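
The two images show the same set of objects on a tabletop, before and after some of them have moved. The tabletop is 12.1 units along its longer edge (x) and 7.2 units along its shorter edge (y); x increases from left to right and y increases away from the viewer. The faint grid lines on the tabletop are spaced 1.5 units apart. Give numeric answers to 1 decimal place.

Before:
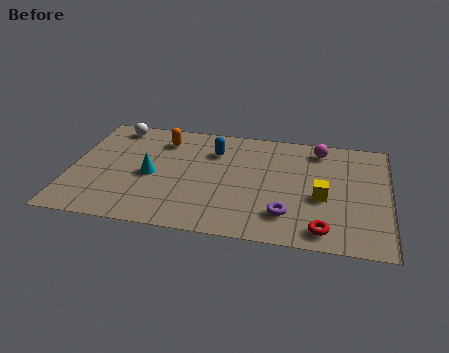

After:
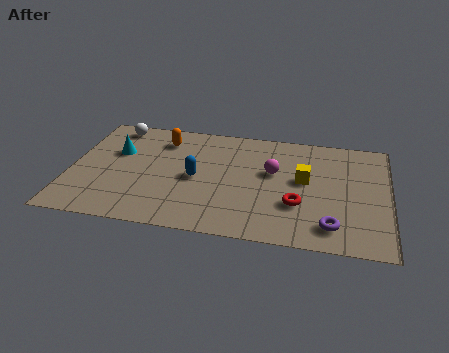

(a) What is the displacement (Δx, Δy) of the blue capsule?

(-0.6, -1.9)

The blue capsule was at about (5.4, 5.3) and moved to about (4.8, 3.4).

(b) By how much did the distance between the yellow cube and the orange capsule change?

-1.0

Before: roughly 6.8 units apart; after: 5.8. That's 1.0 units closer together.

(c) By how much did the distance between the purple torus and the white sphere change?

+1.7

Before: roughly 8.2 units apart; after: 9.9. That's 1.7 units further apart.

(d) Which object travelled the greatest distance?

the magenta sphere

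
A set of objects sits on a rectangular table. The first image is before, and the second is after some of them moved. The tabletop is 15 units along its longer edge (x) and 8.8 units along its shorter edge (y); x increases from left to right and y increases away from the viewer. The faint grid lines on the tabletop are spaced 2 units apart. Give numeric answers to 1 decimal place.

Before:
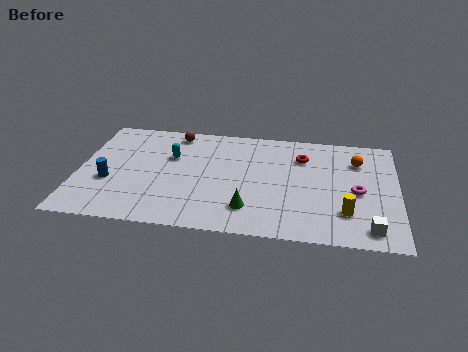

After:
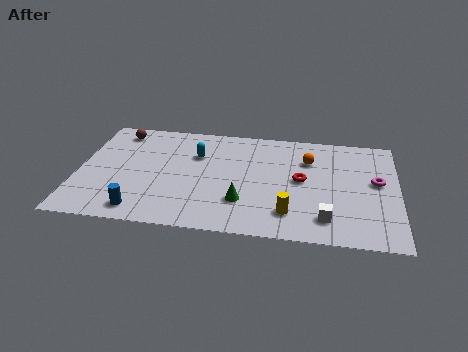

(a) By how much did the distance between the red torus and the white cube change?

-3.1

They were about 6.2 units apart before and 3.1 after — 3.1 units closer together.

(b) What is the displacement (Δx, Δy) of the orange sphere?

(-2.3, -0.2)

The orange sphere started near (13.1, 6.5) and ended near (10.8, 6.3).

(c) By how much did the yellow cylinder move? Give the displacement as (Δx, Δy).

(-2.6, -0.4)

The yellow cylinder started near (12.6, 2.3) and ended near (10.0, 1.9).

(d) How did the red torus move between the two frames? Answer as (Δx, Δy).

(0.0, -1.9)

The red torus was at about (10.5, 6.5) and moved to about (10.5, 4.6).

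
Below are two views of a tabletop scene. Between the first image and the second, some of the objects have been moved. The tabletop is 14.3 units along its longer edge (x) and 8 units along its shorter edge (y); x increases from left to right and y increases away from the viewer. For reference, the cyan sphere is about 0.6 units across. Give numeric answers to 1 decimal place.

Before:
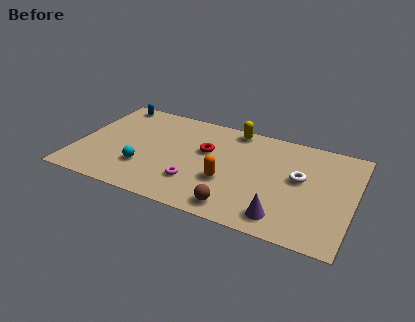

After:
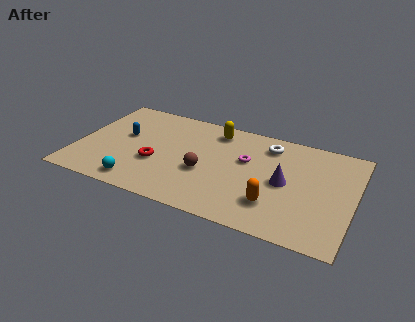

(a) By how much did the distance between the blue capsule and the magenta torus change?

-0.7

They were about 7.1 units apart before and 6.4 after — 0.7 units closer together.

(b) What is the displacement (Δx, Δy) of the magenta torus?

(2.4, 2.7)

The magenta torus was at about (6.3, 2.2) and moved to about (8.7, 4.9).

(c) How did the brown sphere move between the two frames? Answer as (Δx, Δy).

(-1.9, 2.1)

The brown sphere started near (8.6, 1.1) and ended near (6.7, 3.2).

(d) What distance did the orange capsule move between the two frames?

2.6

From (7.9, 2.9) to (10.4, 2.1), the orange capsule covered √(2.5² + 0.8²) ≈ 2.6 units.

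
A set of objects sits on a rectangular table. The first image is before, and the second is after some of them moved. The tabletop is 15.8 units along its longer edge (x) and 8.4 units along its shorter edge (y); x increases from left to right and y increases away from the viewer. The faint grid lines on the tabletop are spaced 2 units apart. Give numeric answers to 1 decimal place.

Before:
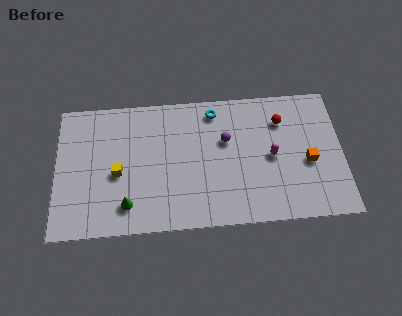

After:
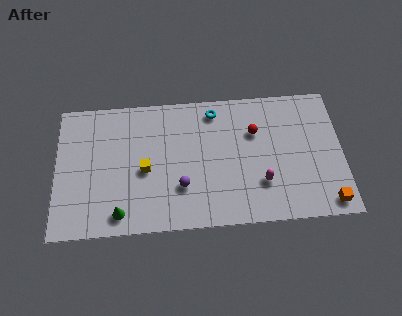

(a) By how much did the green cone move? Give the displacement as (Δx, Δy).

(-0.4, -0.5)

The green cone was at about (3.9, 1.7) and moved to about (3.5, 1.2).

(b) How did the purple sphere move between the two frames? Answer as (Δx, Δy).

(-2.5, -2.7)

The purple sphere was at about (9.4, 5.3) and moved to about (6.9, 2.6).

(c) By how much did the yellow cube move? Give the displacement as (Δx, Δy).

(1.5, 0.1)

From the two frames, the yellow cube sits at roughly (3.4, 3.7) before and (4.9, 3.8) after.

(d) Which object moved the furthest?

the purple sphere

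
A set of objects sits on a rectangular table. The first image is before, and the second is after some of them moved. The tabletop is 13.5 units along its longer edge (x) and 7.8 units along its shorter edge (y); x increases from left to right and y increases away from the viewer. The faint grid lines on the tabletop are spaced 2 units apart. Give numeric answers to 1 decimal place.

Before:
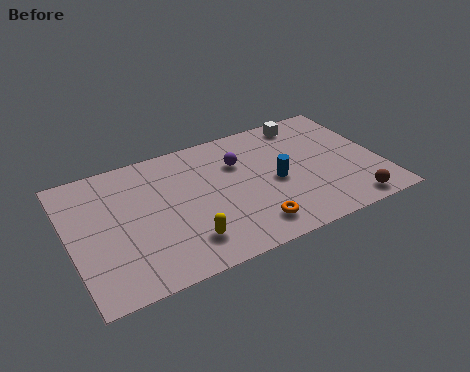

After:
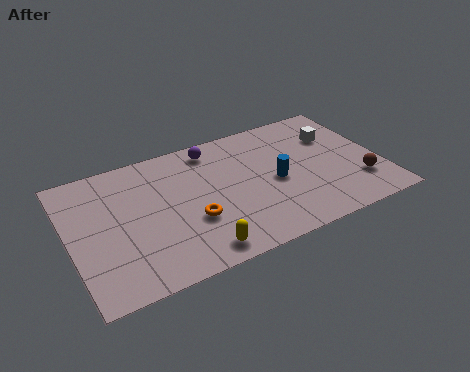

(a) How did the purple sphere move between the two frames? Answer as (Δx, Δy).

(-1.0, 1.3)

The purple sphere started near (7.5, 5.4) and ended near (6.5, 6.7).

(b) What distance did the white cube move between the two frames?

1.8

From (10.7, 6.8) to (11.8, 5.4), the white cube covered √(1.1² + 1.4²) ≈ 1.8 units.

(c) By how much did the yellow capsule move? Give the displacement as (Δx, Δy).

(0.4, -0.7)

The yellow capsule was at about (4.7, 1.7) and moved to about (5.1, 1.0).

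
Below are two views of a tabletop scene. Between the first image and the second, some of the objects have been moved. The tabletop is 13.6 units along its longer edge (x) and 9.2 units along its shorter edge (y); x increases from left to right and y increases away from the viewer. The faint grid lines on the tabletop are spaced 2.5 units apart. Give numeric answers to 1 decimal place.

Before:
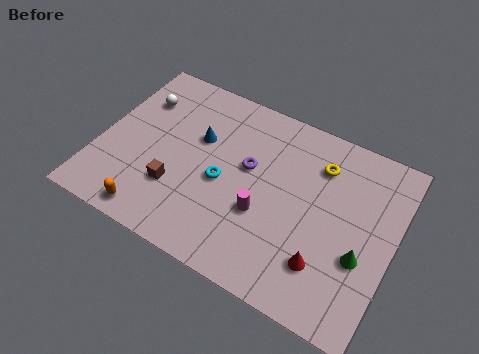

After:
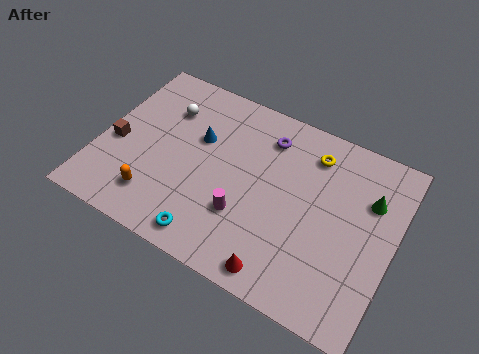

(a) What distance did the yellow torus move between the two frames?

0.6

The yellow torus was near (9.9, 7.0) before and (9.5, 7.4) after, so it travelled √(0.4² + 0.4²) ≈ 0.6 units.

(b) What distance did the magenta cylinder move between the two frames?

0.9

The magenta cylinder was near (7.8, 3.4) before and (7.0, 2.9) after, so it travelled √(0.8² + 0.5²) ≈ 0.9 units.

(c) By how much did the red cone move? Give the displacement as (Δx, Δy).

(-1.8, -1.3)

The red cone started near (10.8, 2.3) and ended near (9.0, 1.0).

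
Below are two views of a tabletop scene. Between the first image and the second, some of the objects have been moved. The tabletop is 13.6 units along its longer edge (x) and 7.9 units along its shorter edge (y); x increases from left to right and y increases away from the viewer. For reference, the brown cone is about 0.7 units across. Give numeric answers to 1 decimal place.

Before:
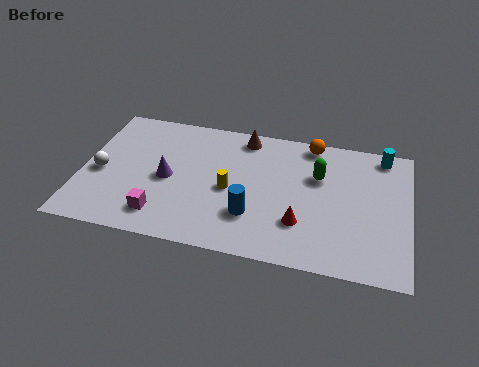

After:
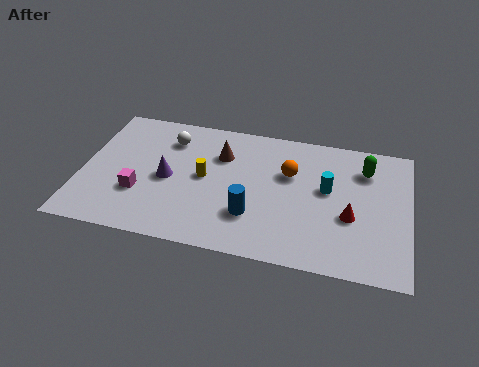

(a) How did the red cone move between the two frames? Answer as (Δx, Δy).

(2.0, 0.8)

The red cone was at about (9.2, 2.3) and moved to about (11.2, 3.1).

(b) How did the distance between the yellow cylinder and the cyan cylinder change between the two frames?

-2.0

They were about 7.1 units apart before and 5.1 after — 2.0 units closer together.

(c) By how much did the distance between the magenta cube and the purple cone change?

-0.6

They were about 2.2 units apart before and 1.6 after — 0.6 units closer together.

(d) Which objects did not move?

the purple cone and the blue cylinder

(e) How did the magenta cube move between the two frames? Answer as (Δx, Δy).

(-1.0, 1.1)

The magenta cube was at about (3.5, 1.5) and moved to about (2.5, 2.6).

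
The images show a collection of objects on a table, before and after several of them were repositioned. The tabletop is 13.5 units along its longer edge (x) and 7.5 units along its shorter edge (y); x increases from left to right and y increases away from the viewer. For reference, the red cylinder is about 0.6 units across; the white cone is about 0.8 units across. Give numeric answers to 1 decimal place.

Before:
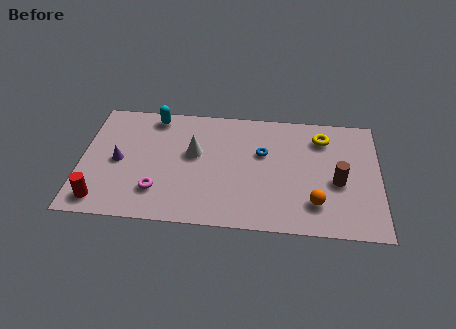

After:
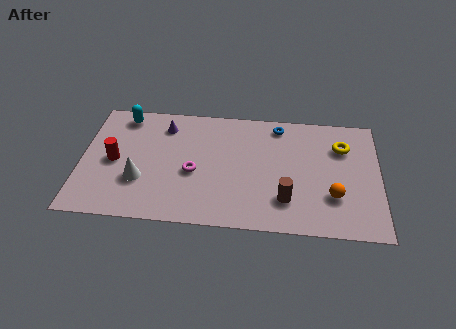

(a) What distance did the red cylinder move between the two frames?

2.5

The red cylinder was near (1.0, 1.1) before and (1.5, 3.6) after, so it travelled √(0.5² + 2.5²) ≈ 2.5 units.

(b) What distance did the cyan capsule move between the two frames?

1.4

The cyan capsule was near (3.2, 6.6) before and (1.8, 6.5) after, so it travelled √(1.4² + 0.1²) ≈ 1.4 units.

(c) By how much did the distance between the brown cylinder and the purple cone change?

-3.0

They were about 9.9 units apart before and 6.9 after — 3.0 units closer together.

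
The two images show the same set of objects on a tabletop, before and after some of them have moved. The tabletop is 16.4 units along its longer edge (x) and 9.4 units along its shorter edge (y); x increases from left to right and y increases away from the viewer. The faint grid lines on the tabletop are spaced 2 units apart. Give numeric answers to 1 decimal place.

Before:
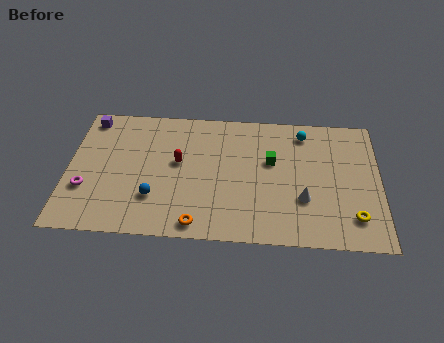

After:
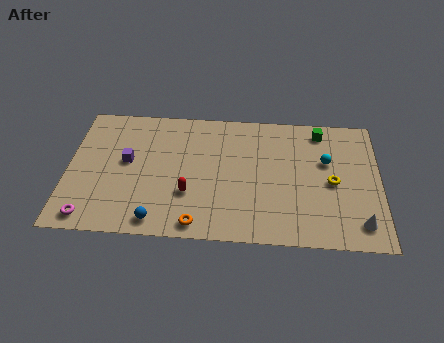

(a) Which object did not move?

the orange torus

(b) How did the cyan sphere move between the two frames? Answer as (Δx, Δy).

(1.2, -2.0)

The cyan sphere started near (12.4, 7.9) and ended near (13.6, 5.9).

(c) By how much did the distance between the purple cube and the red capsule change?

-1.7

They were about 5.6 units apart before and 3.9 after — 1.7 units closer together.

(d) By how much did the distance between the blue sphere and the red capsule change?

-0.3

Before: roughly 2.9 units apart; after: 2.6. That's 0.3 units closer together.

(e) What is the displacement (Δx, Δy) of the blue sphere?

(0.2, -1.6)

The blue sphere was at about (4.6, 2.7) and moved to about (4.8, 1.1).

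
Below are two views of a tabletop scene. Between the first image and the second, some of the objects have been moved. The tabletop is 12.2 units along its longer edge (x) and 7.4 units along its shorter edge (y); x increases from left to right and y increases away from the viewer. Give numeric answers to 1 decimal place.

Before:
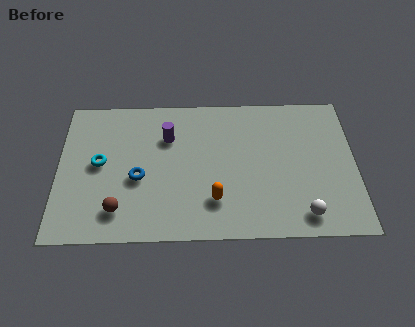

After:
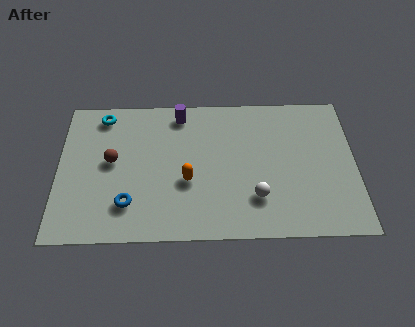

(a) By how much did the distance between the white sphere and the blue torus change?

-1.8

Before: roughly 7.0 units apart; after: 5.2. That's 1.8 units closer together.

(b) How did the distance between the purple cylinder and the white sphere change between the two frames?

-1.5

The distance was about 6.9 in the first image and 5.4 in the second, so they moved 1.5 units closer together.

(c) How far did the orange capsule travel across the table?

1.5

The orange capsule moved from about (6.4, 1.9) to (5.3, 2.9), a distance of √(1.1² + 1.0²) ≈ 1.5.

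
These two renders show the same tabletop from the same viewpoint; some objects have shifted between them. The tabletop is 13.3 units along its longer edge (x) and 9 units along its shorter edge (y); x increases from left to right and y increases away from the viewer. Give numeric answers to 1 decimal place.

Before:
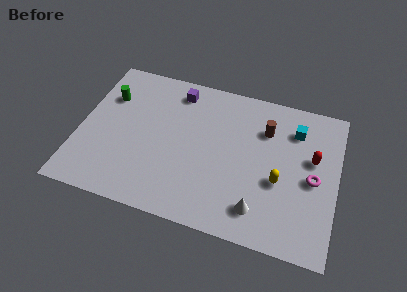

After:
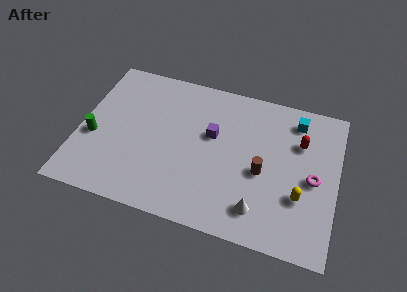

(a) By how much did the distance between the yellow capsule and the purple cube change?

-1.6

The distance was about 6.9 in the first image and 5.3 in the second, so they moved 1.6 units closer together.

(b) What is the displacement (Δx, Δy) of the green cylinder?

(-0.5, -2.7)

From the two frames, the green cylinder sits at roughly (1.3, 6.3) before and (0.8, 3.6) after.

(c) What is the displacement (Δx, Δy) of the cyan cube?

(0.0, 0.6)

The cyan cube was at about (11.0, 6.9) and moved to about (11.0, 7.5).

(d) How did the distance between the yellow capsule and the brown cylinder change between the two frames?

-0.8

They were about 3.0 units apart before and 2.2 after — 0.8 units closer together.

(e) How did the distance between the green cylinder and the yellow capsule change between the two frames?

+1.2

The distance was about 9.5 in the first image and 10.7 in the second, so they moved 1.2 units further apart.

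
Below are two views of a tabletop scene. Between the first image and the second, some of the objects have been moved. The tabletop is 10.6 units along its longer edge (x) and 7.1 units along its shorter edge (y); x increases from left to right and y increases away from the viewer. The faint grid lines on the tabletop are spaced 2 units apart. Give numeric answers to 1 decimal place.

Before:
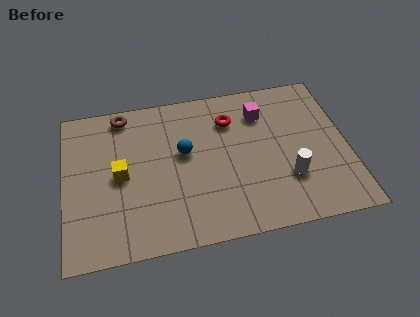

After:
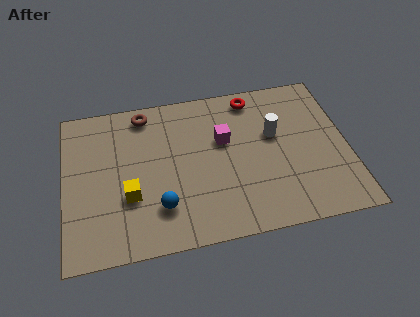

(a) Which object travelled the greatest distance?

the blue sphere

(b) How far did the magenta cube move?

1.8

From (7.5, 5.4) to (6.0, 4.4), the magenta cube covered √(1.5² + 1.0²) ≈ 1.8 units.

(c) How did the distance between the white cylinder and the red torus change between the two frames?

-1.7

The distance was about 3.7 in the first image and 2.0 in the second, so they moved 1.7 units closer together.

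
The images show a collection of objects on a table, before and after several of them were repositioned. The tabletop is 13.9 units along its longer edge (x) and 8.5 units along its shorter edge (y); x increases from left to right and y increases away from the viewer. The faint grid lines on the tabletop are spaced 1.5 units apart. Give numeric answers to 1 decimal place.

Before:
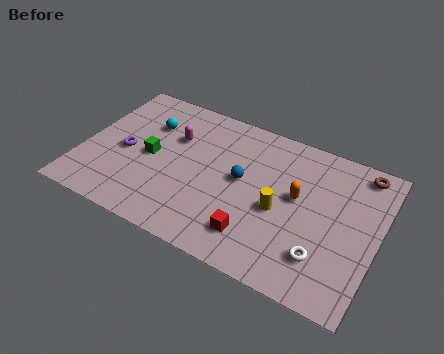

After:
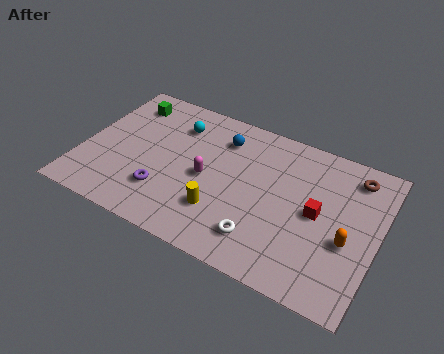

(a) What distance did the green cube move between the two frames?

3.2

The green cube moved from about (3.2, 4.1) to (1.6, 6.9), a distance of √(1.6² + 2.8²) ≈ 3.2.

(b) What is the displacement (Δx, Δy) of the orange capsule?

(2.5, -1.4)

From the two frames, the orange capsule sits at roughly (10.1, 4.8) before and (12.6, 3.4) after.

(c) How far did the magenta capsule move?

2.5

The magenta capsule was near (4.1, 5.7) before and (5.9, 4.0) after, so it travelled √(1.8² + 1.7²) ≈ 2.5 units.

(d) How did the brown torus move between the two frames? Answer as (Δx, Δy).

(-0.3, -0.4)

The brown torus was at about (12.8, 7.5) and moved to about (12.5, 7.1).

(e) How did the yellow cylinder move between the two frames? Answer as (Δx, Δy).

(-2.6, -1.3)

The yellow cylinder started near (9.4, 3.7) and ended near (6.8, 2.4).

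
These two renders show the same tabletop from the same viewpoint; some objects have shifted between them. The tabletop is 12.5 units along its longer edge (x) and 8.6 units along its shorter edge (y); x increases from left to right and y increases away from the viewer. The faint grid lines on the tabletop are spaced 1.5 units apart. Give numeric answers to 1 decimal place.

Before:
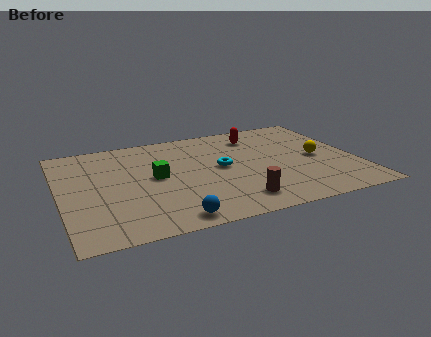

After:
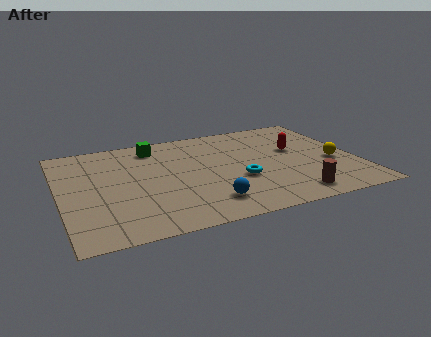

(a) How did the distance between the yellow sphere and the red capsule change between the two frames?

-1.5

The distance was about 3.6 in the first image and 2.1 in the second, so they moved 1.5 units closer together.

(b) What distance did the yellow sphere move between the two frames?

0.8

The yellow sphere moved from about (10.9, 4.1) to (11.5, 3.5), a distance of √(0.6² + 0.6²) ≈ 0.8.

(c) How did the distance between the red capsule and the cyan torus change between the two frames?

+0.3

The distance was about 3.0 in the first image and 3.3 in the second, so they moved 0.3 units further apart.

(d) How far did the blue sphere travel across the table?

1.8

The blue sphere moved from about (4.3, 0.9) to (5.9, 1.7), a distance of √(1.6² + 0.8²) ≈ 1.8.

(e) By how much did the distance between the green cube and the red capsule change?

+1.1

They were about 5.2 units apart before and 6.3 after — 1.1 units further apart.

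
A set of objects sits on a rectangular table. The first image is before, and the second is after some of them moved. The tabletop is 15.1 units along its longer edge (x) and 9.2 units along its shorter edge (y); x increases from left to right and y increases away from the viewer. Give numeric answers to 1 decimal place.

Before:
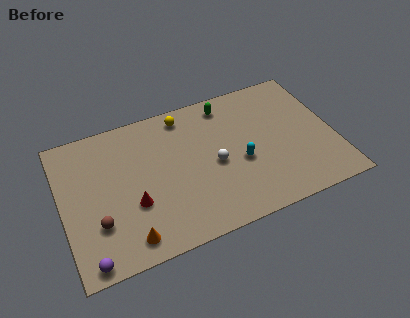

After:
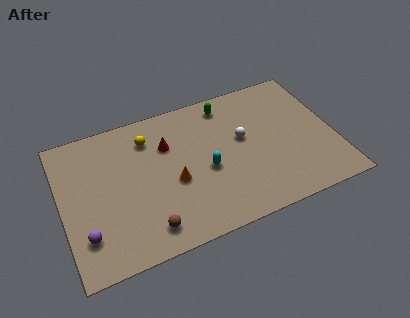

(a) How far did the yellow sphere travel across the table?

2.2

The yellow sphere was near (7.1, 8.0) before and (5.0, 7.2) after, so it travelled √(2.1² + 0.8²) ≈ 2.2 units.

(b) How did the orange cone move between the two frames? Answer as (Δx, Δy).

(2.8, 2.6)

The orange cone started near (3.3, 1.3) and ended near (6.1, 3.9).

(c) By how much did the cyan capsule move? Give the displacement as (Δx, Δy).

(-1.9, 0.2)

The cyan capsule started near (9.8, 3.8) and ended near (7.9, 4.0).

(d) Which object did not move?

the green capsule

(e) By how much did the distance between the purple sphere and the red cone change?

+2.7

They were about 3.7 units apart before and 6.4 after — 2.7 units further apart.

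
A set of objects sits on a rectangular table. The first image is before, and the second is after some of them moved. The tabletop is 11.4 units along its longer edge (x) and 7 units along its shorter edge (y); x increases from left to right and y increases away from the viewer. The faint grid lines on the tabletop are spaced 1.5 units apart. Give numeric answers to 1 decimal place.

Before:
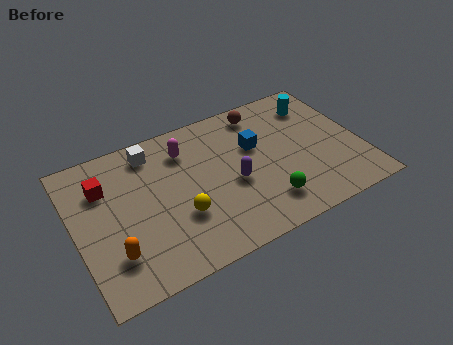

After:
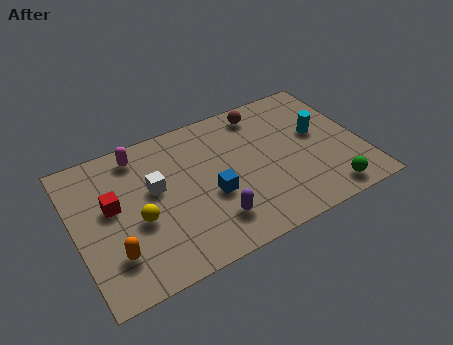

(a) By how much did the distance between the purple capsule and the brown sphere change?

+1.7

Before: roughly 3.4 units apart; after: 5.1. That's 1.7 units further apart.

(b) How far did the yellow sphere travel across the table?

1.7

The yellow sphere was near (4.0, 2.4) before and (2.4, 2.9) after, so it travelled √(1.6² + 0.5²) ≈ 1.7 units.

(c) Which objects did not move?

the brown sphere and the orange capsule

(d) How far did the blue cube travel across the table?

2.6

The blue cube moved from about (7.3, 4.4) to (5.3, 2.8), a distance of √(2.0² + 1.6²) ≈ 2.6.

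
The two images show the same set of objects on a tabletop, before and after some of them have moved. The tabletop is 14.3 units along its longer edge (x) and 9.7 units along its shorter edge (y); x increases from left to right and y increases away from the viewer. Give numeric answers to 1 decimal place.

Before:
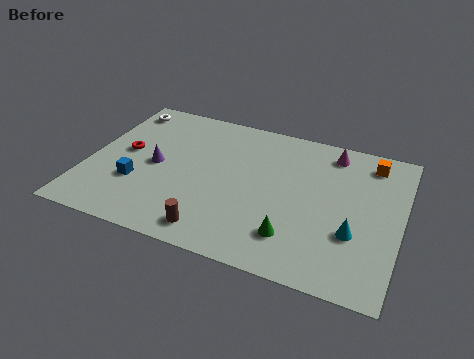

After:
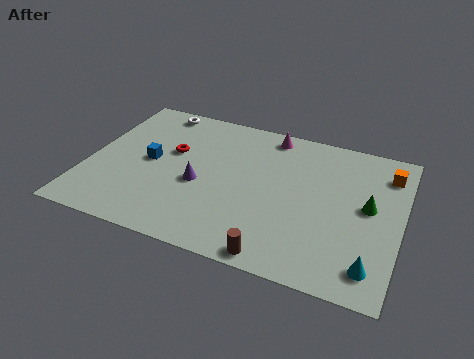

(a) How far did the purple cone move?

2.2

From (3.1, 4.7) to (5.2, 4.1), the purple cone covered √(2.1² + 0.6²) ≈ 2.2 units.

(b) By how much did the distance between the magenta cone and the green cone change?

-0.3

They were about 6.2 units apart before and 5.9 after — 0.3 units closer together.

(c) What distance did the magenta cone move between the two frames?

2.9

The magenta cone moved from about (10.9, 8.3) to (8.0, 8.6), a distance of √(2.9² + 0.3²) ≈ 2.9.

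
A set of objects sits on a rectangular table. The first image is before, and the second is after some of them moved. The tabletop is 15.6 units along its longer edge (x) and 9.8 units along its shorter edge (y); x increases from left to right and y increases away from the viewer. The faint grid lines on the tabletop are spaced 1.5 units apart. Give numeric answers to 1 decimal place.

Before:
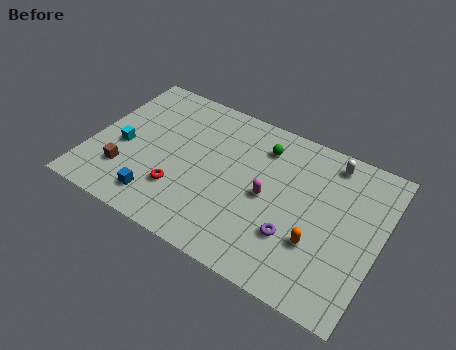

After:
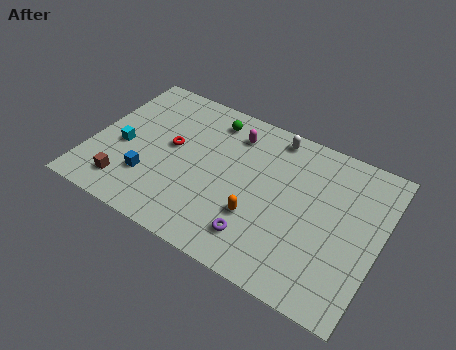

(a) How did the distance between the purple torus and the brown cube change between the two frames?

-2.0

Before: roughly 9.2 units apart; after: 7.2. That's 2.0 units closer together.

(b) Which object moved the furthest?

the magenta capsule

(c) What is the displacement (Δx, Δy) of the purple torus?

(-1.8, -1.0)

From the two frames, the purple torus sits at roughly (11.3, 3.0) before and (9.5, 2.0) after.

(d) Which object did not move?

the cyan cube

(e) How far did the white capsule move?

3.1

From (12.5, 8.5) to (9.4, 8.7), the white capsule covered √(3.1² + 0.2²) ≈ 3.1 units.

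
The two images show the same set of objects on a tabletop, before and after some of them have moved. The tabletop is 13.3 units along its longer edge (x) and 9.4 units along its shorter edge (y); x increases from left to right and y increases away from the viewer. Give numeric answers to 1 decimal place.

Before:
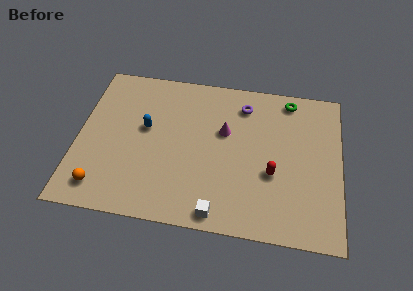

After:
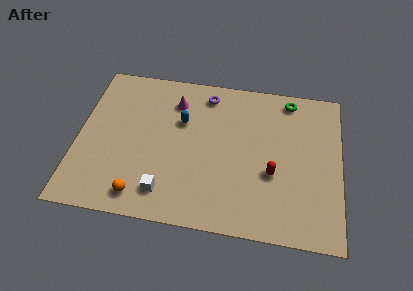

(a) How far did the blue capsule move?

1.9

From (3.4, 5.4) to (5.2, 6.1), the blue capsule covered √(1.8² + 0.7²) ≈ 1.9 units.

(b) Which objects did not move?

the red capsule and the green torus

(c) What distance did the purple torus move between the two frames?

1.9

From (8.3, 7.6) to (6.4, 8.0), the purple torus covered √(1.9² + 0.4²) ≈ 1.9 units.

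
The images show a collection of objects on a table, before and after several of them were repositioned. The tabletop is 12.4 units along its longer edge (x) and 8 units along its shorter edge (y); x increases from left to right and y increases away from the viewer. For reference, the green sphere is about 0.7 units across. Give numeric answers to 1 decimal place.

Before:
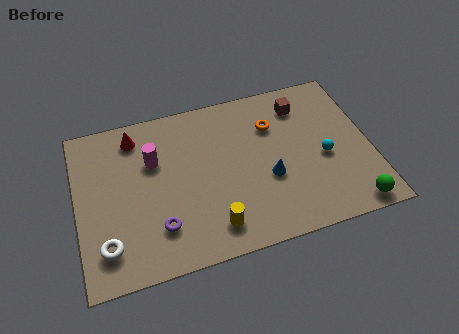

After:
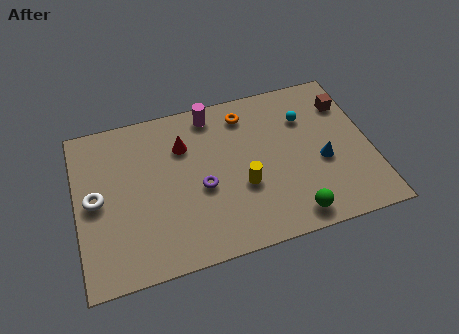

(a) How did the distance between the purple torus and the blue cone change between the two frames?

+0.3

Before: roughly 4.8 units apart; after: 5.1. That's 0.3 units further apart.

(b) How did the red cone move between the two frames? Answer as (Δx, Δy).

(2.0, -1.0)

From the two frames, the red cone sits at roughly (2.6, 6.7) before and (4.6, 5.7) after.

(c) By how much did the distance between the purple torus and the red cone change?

-2.4

The distance was about 4.8 in the first image and 2.4 in the second, so they moved 2.4 units closer together.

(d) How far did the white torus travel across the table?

2.3

The white torus moved from about (1.1, 1.7) to (0.8, 4.0), a distance of √(0.3² + 2.3²) ≈ 2.3.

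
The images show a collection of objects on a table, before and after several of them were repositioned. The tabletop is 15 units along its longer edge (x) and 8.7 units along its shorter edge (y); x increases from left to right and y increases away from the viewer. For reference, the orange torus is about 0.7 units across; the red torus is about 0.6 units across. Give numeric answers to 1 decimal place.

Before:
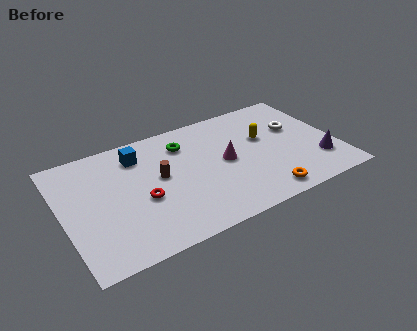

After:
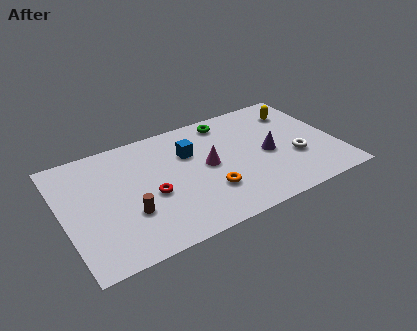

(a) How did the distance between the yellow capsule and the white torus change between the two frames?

+1.9

Before: roughly 1.8 units apart; after: 3.7. That's 1.9 units further apart.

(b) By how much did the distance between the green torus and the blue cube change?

+0.3

They were about 2.5 units apart before and 2.8 after — 0.3 units further apart.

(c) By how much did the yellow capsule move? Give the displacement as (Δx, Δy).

(2.1, 1.4)

From the two frames, the yellow capsule sits at roughly (11.2, 5.3) before and (13.3, 6.7) after.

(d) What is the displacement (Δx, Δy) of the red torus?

(0.5, 0.1)

The red torus was at about (4.2, 3.6) and moved to about (4.7, 3.7).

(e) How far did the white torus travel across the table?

2.3

The white torus moved from about (13.0, 5.4) to (12.6, 3.1), a distance of √(0.4² + 2.3²) ≈ 2.3.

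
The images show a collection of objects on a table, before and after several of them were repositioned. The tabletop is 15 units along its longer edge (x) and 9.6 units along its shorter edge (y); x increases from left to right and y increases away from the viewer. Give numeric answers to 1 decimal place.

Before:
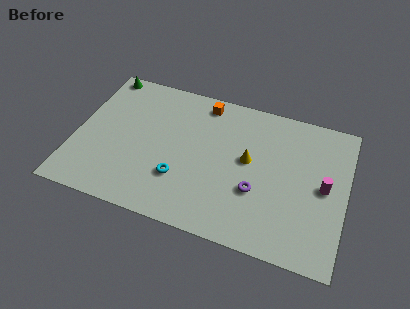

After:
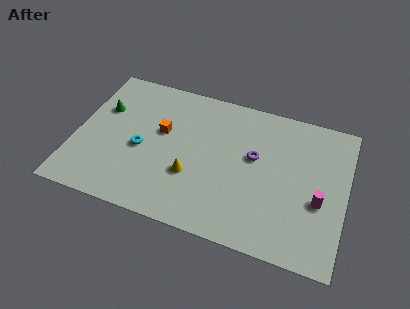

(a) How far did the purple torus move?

2.2

From (10.2, 3.4) to (9.9, 5.6), the purple torus covered √(0.3² + 2.2²) ≈ 2.2 units.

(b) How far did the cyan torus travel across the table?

2.6

The cyan torus moved from about (6.0, 2.9) to (3.7, 4.2), a distance of √(2.3² + 1.3²) ≈ 2.6.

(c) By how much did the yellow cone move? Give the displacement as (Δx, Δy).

(-3.0, -2.0)

The yellow cone started near (9.6, 5.3) and ended near (6.6, 3.3).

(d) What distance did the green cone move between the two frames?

2.5

From (1.0, 8.8) to (1.3, 6.3), the green cone covered √(0.3² + 2.5²) ≈ 2.5 units.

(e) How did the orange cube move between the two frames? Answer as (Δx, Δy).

(-2.1, -2.7)

The orange cube was at about (6.8, 8.4) and moved to about (4.7, 5.7).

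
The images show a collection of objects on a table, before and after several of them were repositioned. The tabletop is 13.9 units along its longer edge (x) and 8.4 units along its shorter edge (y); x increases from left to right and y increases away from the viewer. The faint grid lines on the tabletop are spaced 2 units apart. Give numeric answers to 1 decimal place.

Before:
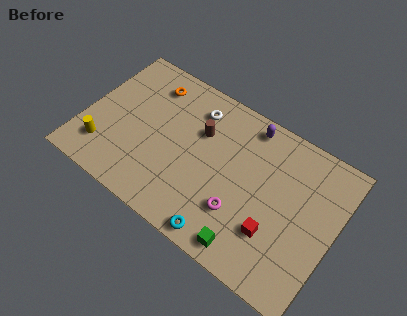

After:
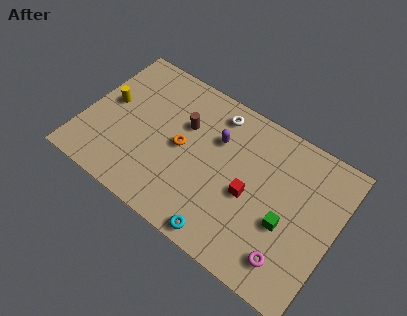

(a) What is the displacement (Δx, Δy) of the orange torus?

(2.3, -2.6)

The orange torus was at about (3.1, 6.8) and moved to about (5.4, 4.2).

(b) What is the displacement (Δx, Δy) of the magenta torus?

(2.9, -0.9)

The magenta torus started near (9.0, 2.5) and ended near (11.9, 1.6).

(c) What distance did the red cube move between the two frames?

2.0

The red cube was near (10.9, 2.5) before and (9.3, 3.7) after, so it travelled √(1.6² + 1.2²) ≈ 2.0 units.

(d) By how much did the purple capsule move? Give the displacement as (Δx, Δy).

(-1.5, -1.7)

From the two frames, the purple capsule sits at roughly (8.6, 7.4) before and (7.1, 5.7) after.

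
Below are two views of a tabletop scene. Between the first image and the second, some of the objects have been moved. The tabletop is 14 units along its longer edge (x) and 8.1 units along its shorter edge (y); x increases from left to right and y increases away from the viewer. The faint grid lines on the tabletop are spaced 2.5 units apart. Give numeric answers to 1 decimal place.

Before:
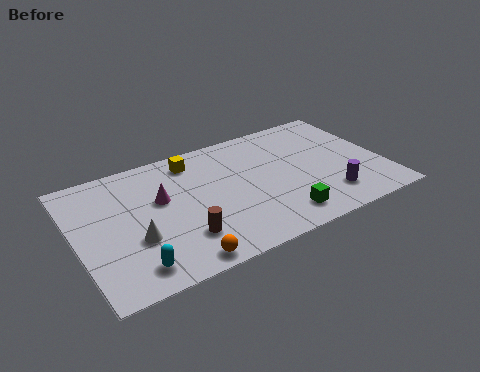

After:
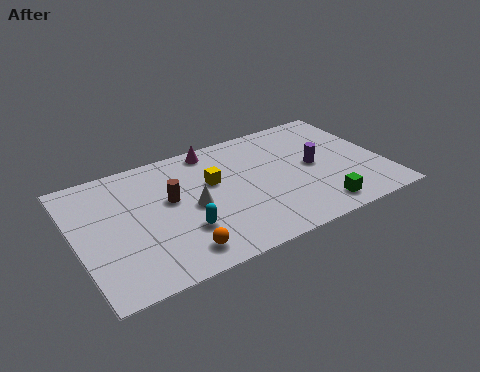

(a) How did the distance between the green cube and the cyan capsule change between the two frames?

-0.6

They were about 6.7 units apart before and 6.1 after — 0.6 units closer together.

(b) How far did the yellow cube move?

1.9

From (5.6, 6.8) to (6.3, 5.0), the yellow cube covered √(0.7² + 1.8²) ≈ 1.9 units.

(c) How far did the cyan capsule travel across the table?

2.7

The cyan capsule was near (2.2, 1.3) before and (4.6, 2.5) after, so it travelled √(2.4² + 1.2²) ≈ 2.7 units.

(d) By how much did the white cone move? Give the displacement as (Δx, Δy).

(2.7, 0.9)

The white cone was at about (2.5, 2.9) and moved to about (5.2, 3.8).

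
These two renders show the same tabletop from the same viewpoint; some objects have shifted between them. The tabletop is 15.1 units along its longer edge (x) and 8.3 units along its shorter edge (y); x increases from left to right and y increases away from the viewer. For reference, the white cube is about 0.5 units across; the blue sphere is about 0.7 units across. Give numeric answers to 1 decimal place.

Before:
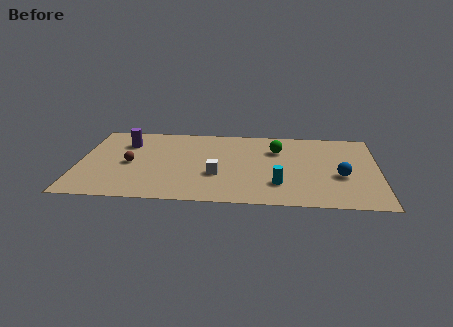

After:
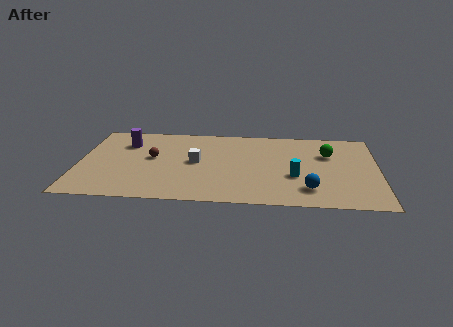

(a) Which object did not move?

the purple cylinder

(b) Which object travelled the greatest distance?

the green sphere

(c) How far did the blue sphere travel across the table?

2.2

The blue sphere moved from about (13.2, 3.3) to (11.6, 1.8), a distance of √(1.6² + 1.5²) ≈ 2.2.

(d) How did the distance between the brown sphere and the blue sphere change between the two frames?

-2.2

Before: roughly 10.6 units apart; after: 8.4. That's 2.2 units closer together.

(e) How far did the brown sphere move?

1.3

The brown sphere was near (2.6, 3.9) before and (3.7, 4.6) after, so it travelled √(1.1² + 0.7²) ≈ 1.3 units.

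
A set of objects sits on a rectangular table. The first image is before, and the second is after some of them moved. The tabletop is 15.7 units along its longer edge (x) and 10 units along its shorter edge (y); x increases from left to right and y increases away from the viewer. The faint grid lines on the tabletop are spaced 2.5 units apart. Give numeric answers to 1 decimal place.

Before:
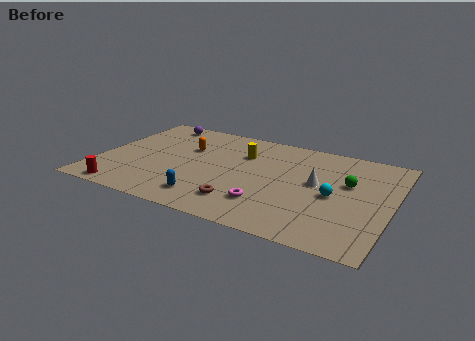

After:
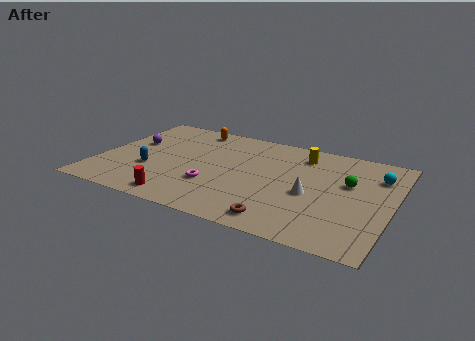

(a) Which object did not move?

the green sphere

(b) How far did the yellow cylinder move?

3.3

The yellow cylinder was near (7.5, 7.0) before and (10.6, 8.1) after, so it travelled √(3.1² + 1.1²) ≈ 3.3 units.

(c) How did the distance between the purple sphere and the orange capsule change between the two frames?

+0.9

They were about 3.1 units apart before and 4.0 after — 0.9 units further apart.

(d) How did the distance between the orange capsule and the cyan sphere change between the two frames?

+2.0

Before: roughly 8.4 units apart; after: 10.4. That's 2.0 units further apart.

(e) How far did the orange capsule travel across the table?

2.3

From (4.5, 6.5) to (4.4, 8.8), the orange capsule covered √(0.1² + 2.3²) ≈ 2.3 units.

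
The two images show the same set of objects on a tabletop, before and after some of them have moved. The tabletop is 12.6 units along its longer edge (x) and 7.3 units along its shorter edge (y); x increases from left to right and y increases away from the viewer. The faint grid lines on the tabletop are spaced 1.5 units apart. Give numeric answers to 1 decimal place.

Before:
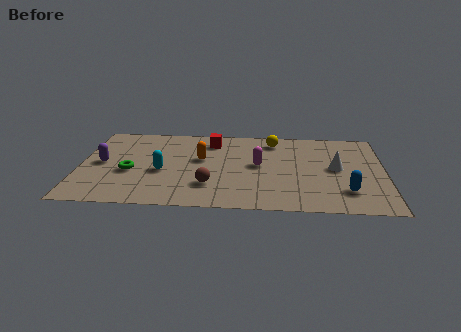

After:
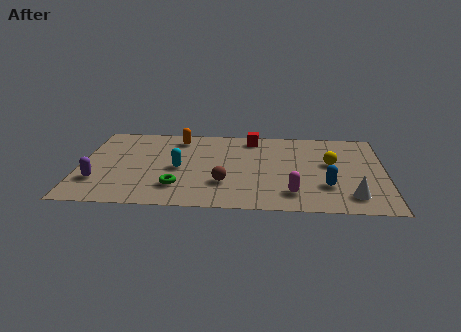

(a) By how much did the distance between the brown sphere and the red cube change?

+0.3

They were about 3.9 units apart before and 4.2 after — 0.3 units further apart.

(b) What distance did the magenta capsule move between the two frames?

2.8

The magenta capsule was near (7.4, 3.9) before and (8.8, 1.5) after, so it travelled √(1.4² + 2.4²) ≈ 2.8 units.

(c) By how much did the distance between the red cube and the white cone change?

+0.8

Before: roughly 5.6 units apart; after: 6.4. That's 0.8 units further apart.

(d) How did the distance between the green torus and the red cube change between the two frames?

+1.0

Before: roughly 4.4 units apart; after: 5.4. That's 1.0 units further apart.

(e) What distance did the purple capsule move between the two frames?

1.6

The purple capsule was near (0.9, 3.7) before and (0.8, 2.1) after, so it travelled √(0.1² + 1.6²) ≈ 1.6 units.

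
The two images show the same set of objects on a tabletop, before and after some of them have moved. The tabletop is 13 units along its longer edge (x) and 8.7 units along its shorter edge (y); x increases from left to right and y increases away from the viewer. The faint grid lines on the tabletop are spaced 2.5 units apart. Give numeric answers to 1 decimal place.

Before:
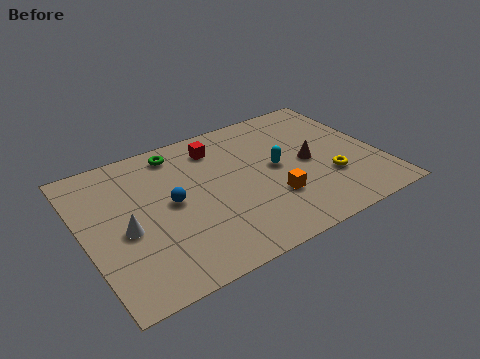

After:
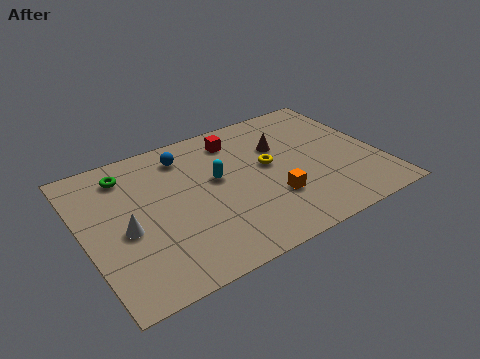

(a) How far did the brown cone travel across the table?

1.9

The brown cone was near (9.9, 4.2) before and (8.9, 5.8) after, so it travelled √(1.0² + 1.6²) ≈ 1.9 units.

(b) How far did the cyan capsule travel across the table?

2.6

The cyan capsule was near (8.5, 4.5) before and (5.9, 5.0) after, so it travelled √(2.6² + 0.5²) ≈ 2.6 units.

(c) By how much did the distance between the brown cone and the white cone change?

-0.7

They were about 8.2 units apart before and 7.5 after — 0.7 units closer together.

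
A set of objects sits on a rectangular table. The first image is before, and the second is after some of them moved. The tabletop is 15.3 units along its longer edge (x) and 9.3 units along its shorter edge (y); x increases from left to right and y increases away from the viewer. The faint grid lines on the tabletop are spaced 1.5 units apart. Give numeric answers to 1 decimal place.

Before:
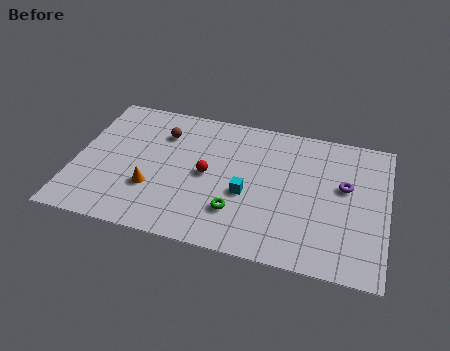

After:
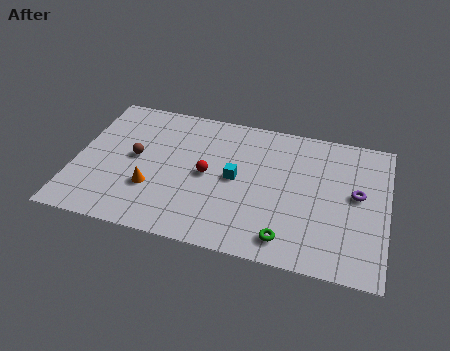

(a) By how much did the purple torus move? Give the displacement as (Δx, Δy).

(0.6, -0.4)

The purple torus started near (13.2, 5.5) and ended near (13.8, 5.1).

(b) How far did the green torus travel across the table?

2.7

The green torus was near (8.1, 2.5) before and (10.6, 1.4) after, so it travelled √(2.5² + 1.1²) ≈ 2.7 units.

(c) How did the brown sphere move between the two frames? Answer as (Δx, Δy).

(-1.2, -2.0)

The brown sphere started near (4.1, 6.9) and ended near (2.9, 4.9).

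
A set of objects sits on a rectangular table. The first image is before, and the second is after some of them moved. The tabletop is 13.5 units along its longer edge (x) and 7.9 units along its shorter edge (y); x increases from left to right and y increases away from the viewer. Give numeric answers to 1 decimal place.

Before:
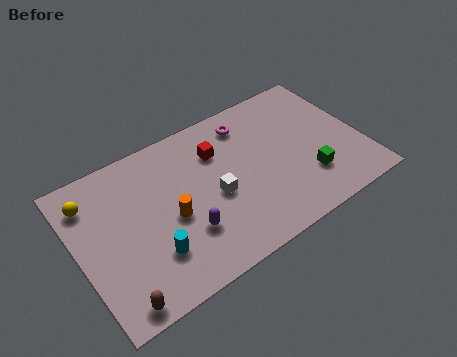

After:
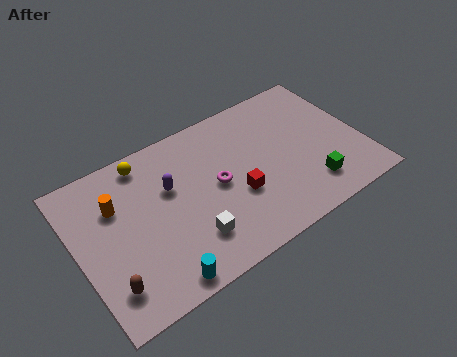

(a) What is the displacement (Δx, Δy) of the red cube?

(0.5, -2.7)

The red cube was at about (6.9, 5.7) and moved to about (7.4, 3.0).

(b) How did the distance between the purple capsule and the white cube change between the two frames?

+1.1

They were about 1.9 units apart before and 3.0 after — 1.1 units further apart.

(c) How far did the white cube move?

2.1

The white cube was near (6.4, 3.5) before and (5.0, 2.0) after, so it travelled √(1.4² + 1.5²) ≈ 2.1 units.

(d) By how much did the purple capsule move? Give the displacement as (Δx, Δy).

(-0.3, 2.6)

The purple capsule was at about (4.8, 2.4) and moved to about (4.5, 5.0).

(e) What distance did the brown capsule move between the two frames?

0.9

The brown capsule moved from about (1.3, 0.8) to (1.1, 1.7), a distance of √(0.2² + 0.9²) ≈ 0.9.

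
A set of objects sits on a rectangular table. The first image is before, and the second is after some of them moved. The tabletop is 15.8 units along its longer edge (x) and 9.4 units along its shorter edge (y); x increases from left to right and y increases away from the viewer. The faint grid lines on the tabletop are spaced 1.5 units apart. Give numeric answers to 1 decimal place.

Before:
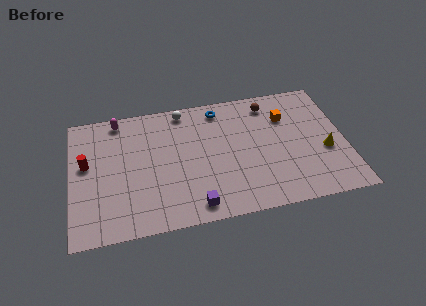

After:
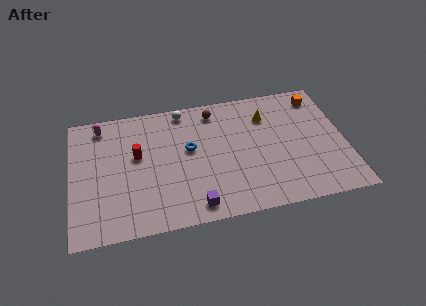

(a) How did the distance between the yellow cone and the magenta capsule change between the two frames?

-3.0

They were about 12.7 units apart before and 9.7 after — 3.0 units closer together.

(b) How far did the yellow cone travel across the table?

4.6

The yellow cone moved from about (14.6, 3.7) to (11.4, 7.0), a distance of √(3.2² + 3.3²) ≈ 4.6.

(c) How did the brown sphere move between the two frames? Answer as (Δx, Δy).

(-3.2, 0.1)

The brown sphere was at about (11.6, 7.9) and moved to about (8.4, 8.0).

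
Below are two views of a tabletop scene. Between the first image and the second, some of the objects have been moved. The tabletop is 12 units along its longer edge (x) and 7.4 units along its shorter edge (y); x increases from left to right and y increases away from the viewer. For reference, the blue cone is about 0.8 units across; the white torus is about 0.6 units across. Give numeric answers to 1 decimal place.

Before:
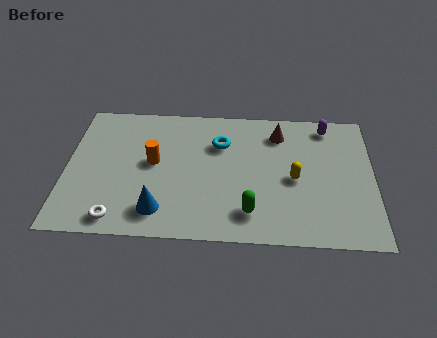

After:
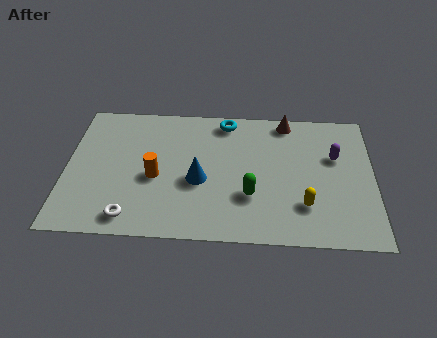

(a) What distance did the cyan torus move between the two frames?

1.3

From (6.0, 5.2) to (6.2, 6.5), the cyan torus covered √(0.2² + 1.3²) ≈ 1.3 units.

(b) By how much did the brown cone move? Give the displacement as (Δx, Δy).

(0.3, 0.7)

From the two frames, the brown cone sits at roughly (8.3, 5.9) before and (8.6, 6.6) after.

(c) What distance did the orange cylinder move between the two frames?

0.8

From (3.4, 4.0) to (3.5, 3.2), the orange cylinder covered √(0.1² + 0.8²) ≈ 0.8 units.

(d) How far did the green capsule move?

0.9

The green capsule moved from about (7.2, 1.5) to (7.2, 2.4), a distance of √(0.0² + 0.9²) ≈ 0.9.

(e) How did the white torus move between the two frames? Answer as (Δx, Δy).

(0.5, 0.1)

The white torus was at about (2.1, 0.9) and moved to about (2.6, 1.0).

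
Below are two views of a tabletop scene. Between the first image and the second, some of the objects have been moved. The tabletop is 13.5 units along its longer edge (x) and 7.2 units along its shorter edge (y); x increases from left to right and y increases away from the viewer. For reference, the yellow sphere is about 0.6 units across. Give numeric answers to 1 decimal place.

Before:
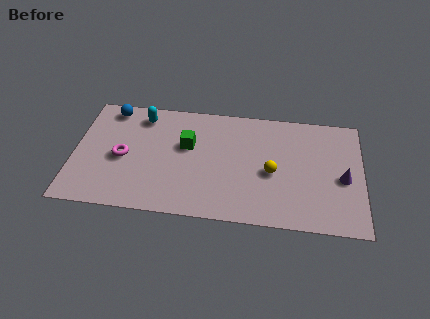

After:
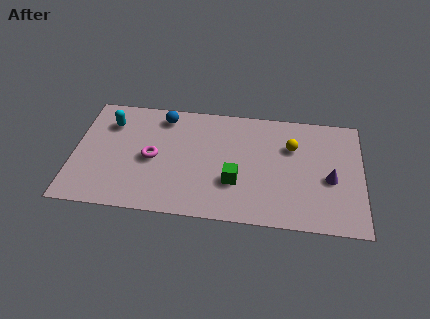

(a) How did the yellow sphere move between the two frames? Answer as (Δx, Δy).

(0.9, 1.7)

The yellow sphere started near (9.3, 3.2) and ended near (10.2, 4.9).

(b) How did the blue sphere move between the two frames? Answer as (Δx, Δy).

(2.5, -0.2)

The blue sphere was at about (1.6, 6.3) and moved to about (4.1, 6.1).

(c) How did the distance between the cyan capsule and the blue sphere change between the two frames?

+1.1

They were about 1.5 units apart before and 2.6 after — 1.1 units further apart.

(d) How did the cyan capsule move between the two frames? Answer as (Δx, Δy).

(-1.5, -0.6)

The cyan capsule was at about (3.1, 6.0) and moved to about (1.6, 5.4).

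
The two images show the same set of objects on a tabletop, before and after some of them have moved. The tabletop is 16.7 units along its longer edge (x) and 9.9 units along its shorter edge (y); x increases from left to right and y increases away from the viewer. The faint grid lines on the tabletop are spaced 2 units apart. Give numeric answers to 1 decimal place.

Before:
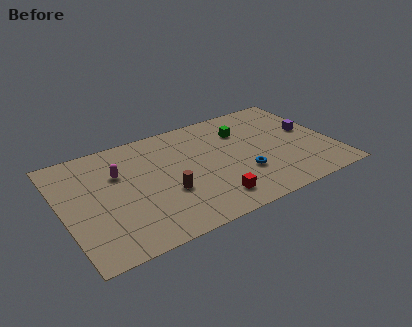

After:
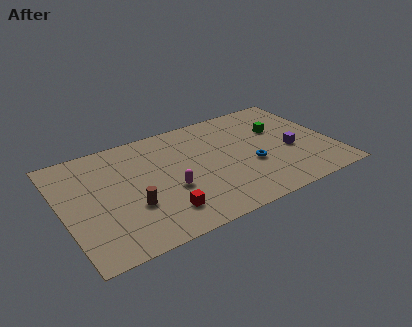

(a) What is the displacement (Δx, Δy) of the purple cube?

(-1.4, -1.4)

From the two frames, the purple cube sits at roughly (15.5, 5.5) before and (14.1, 4.1) after.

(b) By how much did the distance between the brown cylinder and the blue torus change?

+2.8

The distance was about 4.7 in the first image and 7.5 in the second, so they moved 2.8 units further apart.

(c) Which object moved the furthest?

the magenta capsule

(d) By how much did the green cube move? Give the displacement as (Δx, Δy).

(2.2, -0.8)

From the two frames, the green cube sits at roughly (11.5, 7.2) before and (13.7, 6.4) after.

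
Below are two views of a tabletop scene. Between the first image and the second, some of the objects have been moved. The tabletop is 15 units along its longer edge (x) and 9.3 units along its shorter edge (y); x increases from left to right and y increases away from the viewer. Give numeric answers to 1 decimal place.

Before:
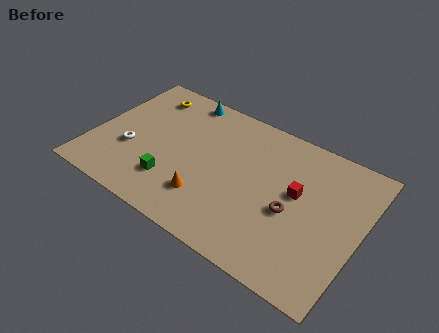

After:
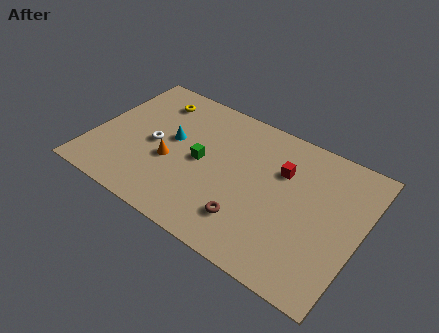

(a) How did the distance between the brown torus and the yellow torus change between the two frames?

-1.4

They were about 9.7 units apart before and 8.3 after — 1.4 units closer together.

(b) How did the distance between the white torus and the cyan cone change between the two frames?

-4.2

Before: roughly 5.4 units apart; after: 1.2. That's 4.2 units closer together.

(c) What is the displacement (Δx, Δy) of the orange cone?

(-2.3, 1.3)

From the two frames, the orange cone sits at roughly (6.8, 2.4) before and (4.5, 3.7) after.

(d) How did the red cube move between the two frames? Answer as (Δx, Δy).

(-1.0, 1.0)

The red cube started near (11.4, 5.3) and ended near (10.4, 6.3).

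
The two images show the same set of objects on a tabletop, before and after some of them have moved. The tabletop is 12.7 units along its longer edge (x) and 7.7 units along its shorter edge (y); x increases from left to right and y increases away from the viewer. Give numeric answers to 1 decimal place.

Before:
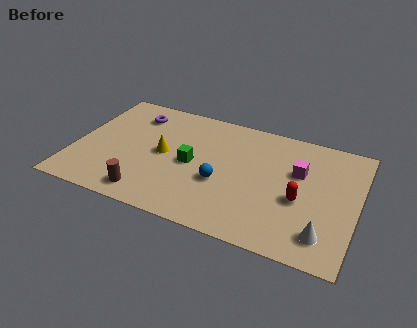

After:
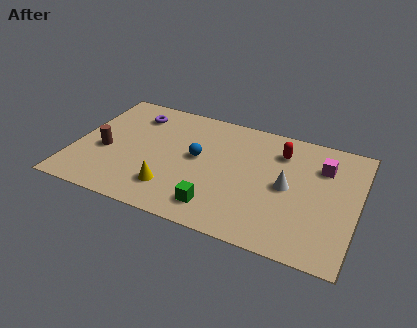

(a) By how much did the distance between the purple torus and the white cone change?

-2.5

Before: roughly 10.1 units apart; after: 7.6. That's 2.5 units closer together.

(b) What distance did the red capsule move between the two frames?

2.9

The red capsule was near (10.2, 3.2) before and (9.1, 5.9) after, so it travelled √(1.1² + 2.7²) ≈ 2.9 units.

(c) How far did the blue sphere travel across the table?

1.7

The blue sphere moved from about (6.7, 3.0) to (5.5, 4.2), a distance of √(1.2² + 1.2²) ≈ 1.7.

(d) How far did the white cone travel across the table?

2.9

The white cone was near (11.4, 1.5) before and (9.6, 3.8) after, so it travelled √(1.8² + 2.3²) ≈ 2.9 units.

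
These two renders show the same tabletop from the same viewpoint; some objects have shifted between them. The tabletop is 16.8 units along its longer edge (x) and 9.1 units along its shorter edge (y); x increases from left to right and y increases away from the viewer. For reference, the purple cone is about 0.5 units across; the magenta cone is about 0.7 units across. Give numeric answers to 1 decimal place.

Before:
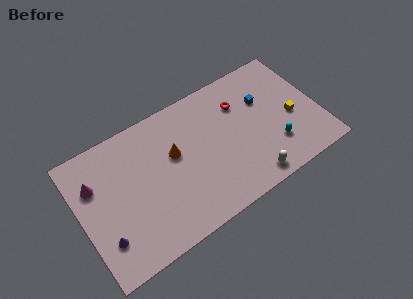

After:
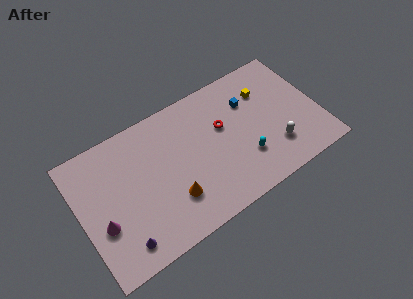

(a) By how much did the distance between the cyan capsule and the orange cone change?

-2.1

Before: roughly 7.3 units apart; after: 5.2. That's 2.1 units closer together.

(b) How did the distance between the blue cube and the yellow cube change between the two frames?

-1.5

Before: roughly 2.7 units apart; after: 1.2. That's 1.5 units closer together.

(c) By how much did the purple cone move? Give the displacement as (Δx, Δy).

(1.1, -0.9)

The purple cone started near (1.3, 2.4) and ended near (2.4, 1.5).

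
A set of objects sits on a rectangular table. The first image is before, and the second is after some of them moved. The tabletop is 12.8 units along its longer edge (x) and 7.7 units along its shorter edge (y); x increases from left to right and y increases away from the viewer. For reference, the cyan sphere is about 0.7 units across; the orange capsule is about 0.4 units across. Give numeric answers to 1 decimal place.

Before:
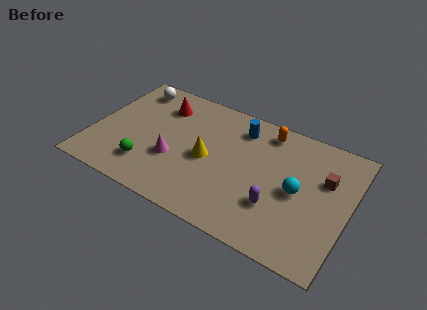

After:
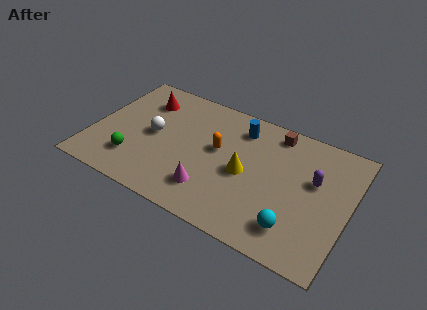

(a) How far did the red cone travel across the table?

0.9

The red cone moved from about (3.1, 5.9) to (2.2, 5.9), a distance of √(0.9² + 0.0²) ≈ 0.9.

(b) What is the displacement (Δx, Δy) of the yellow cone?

(1.9, 0.0)

The yellow cone started near (5.8, 3.6) and ended near (7.7, 3.6).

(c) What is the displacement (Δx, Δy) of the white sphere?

(1.5, -2.6)

The white sphere was at about (1.5, 6.5) and moved to about (3.0, 3.9).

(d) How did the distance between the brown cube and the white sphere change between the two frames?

-3.7

They were about 10.1 units apart before and 6.4 after — 3.7 units closer together.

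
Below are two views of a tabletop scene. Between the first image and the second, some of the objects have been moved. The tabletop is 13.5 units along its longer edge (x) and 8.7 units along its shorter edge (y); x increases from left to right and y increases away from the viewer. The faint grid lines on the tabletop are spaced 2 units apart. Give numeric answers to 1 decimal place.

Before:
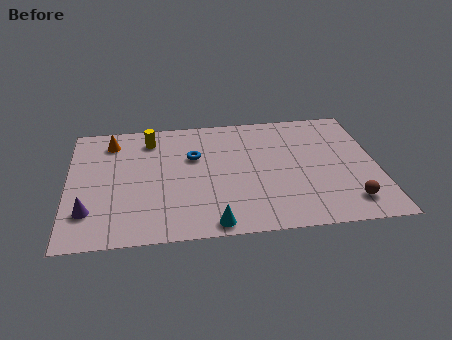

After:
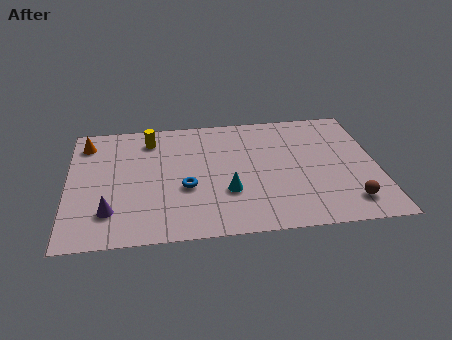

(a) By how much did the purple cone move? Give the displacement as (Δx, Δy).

(0.9, -0.1)

The purple cone was at about (0.9, 2.2) and moved to about (1.8, 2.1).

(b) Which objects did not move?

the yellow cylinder and the brown sphere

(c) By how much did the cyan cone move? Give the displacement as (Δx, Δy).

(0.7, 2.1)

From the two frames, the cyan cone sits at roughly (6.2, 0.8) before and (6.9, 2.9) after.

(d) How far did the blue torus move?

2.2

The blue torus was near (5.5, 5.6) before and (5.1, 3.4) after, so it travelled √(0.4² + 2.2²) ≈ 2.2 units.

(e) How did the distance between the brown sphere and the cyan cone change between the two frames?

-0.6

The distance was about 6.0 in the first image and 5.4 in the second, so they moved 0.6 units closer together.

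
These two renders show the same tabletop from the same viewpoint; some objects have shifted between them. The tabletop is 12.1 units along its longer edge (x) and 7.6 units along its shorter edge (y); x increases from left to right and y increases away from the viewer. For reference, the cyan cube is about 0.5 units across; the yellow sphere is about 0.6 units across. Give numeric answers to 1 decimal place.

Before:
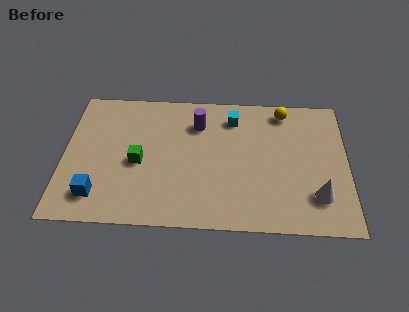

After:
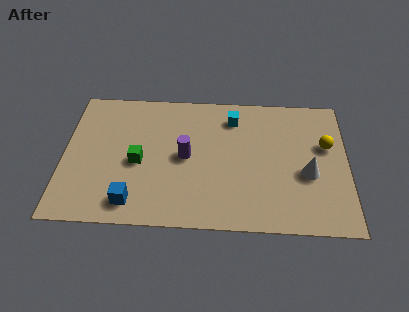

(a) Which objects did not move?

the green cube and the cyan cube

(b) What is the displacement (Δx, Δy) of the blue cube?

(1.5, -0.3)

From the two frames, the blue cube sits at roughly (1.5, 1.5) before and (3.0, 1.2) after.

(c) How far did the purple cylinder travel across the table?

2.0

From (5.7, 5.7) to (5.2, 3.8), the purple cylinder covered √(0.5² + 1.9²) ≈ 2.0 units.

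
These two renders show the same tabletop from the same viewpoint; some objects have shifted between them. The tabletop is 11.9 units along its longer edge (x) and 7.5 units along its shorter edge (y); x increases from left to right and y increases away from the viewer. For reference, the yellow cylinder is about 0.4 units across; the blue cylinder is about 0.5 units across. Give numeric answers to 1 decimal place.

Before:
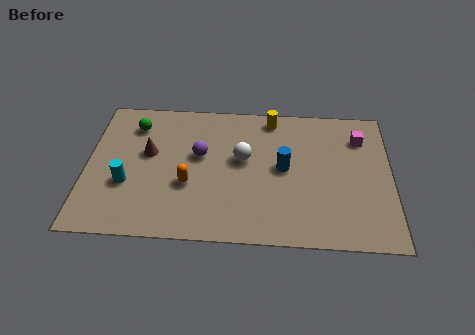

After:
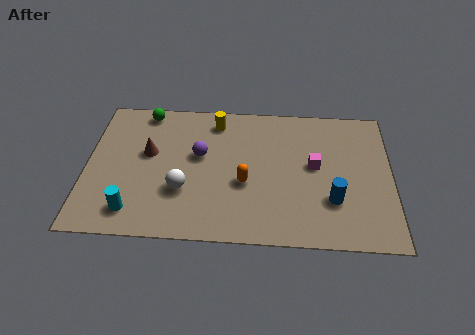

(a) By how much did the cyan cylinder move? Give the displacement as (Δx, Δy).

(0.3, -1.4)

From the two frames, the cyan cylinder sits at roughly (1.6, 2.7) before and (1.9, 1.3) after.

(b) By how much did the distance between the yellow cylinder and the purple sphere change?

-1.6

They were about 3.6 units apart before and 2.0 after — 1.6 units closer together.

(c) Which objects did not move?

the purple sphere and the brown cone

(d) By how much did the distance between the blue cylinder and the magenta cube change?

-1.6

The distance was about 3.5 in the first image and 1.9 in the second, so they moved 1.6 units closer together.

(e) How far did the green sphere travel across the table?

0.9

The green sphere was near (1.8, 5.9) before and (2.2, 6.7) after, so it travelled √(0.4² + 0.8²) ≈ 0.9 units.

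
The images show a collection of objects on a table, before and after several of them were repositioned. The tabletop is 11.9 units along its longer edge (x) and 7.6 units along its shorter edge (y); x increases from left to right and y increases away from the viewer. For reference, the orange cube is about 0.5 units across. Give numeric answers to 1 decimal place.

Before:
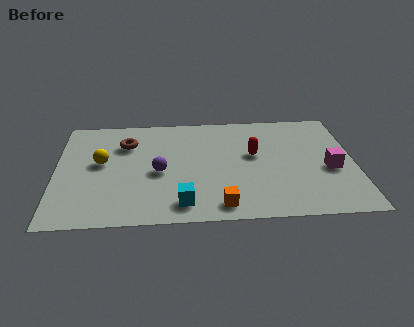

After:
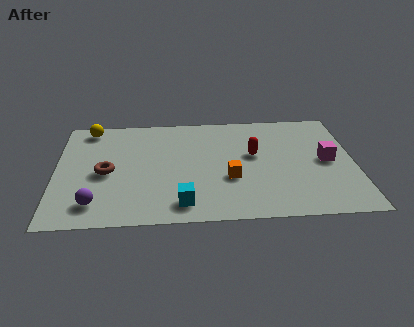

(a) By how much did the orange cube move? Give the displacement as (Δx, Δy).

(0.4, 1.8)

The orange cube was at about (6.5, 1.0) and moved to about (6.9, 2.8).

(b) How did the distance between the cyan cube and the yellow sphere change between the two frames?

+2.2

Before: roughly 4.4 units apart; after: 6.6. That's 2.2 units further apart.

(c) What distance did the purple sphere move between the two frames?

3.2

From (4.1, 3.4) to (1.6, 1.4), the purple sphere covered √(2.5² + 2.0²) ≈ 3.2 units.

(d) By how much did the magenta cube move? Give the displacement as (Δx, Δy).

(-0.1, 0.6)

The magenta cube was at about (10.9, 3.2) and moved to about (10.8, 3.8).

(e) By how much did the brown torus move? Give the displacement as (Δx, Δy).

(-0.8, -2.0)

From the two frames, the brown torus sits at roughly (2.8, 5.5) before and (2.0, 3.5) after.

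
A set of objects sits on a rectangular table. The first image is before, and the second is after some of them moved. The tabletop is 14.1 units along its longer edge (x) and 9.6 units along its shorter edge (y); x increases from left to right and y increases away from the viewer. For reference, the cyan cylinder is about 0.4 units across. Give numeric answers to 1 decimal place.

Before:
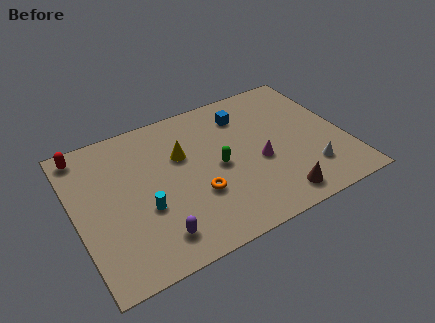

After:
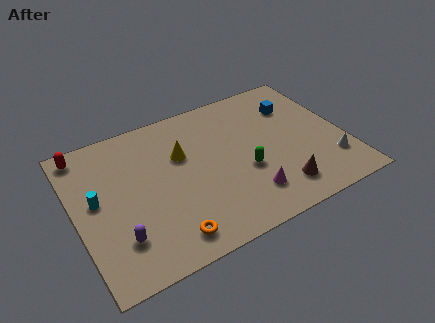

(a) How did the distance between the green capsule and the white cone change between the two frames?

-0.5

They were about 5.1 units apart before and 4.6 after — 0.5 units closer together.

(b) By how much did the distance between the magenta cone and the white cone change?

+1.6

They were about 2.9 units apart before and 4.5 after — 1.6 units further apart.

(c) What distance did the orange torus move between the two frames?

2.6

From (6.1, 3.3) to (4.3, 1.4), the orange torus covered √(1.8² + 1.9²) ≈ 2.6 units.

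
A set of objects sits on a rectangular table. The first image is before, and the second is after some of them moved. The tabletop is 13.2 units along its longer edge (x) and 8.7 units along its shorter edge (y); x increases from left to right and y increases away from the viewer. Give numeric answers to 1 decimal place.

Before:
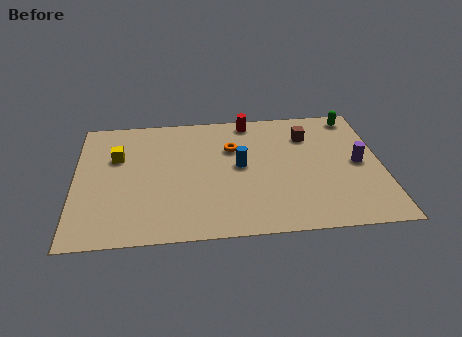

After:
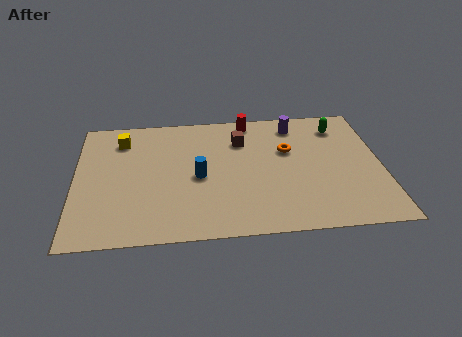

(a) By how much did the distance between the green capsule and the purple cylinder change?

-1.5

Before: roughly 3.4 units apart; after: 1.9. That's 1.5 units closer together.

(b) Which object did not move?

the red cylinder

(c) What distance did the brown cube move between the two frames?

2.9

The brown cube moved from about (10.1, 6.5) to (7.2, 6.4), a distance of √(2.9² + 0.1²) ≈ 2.9.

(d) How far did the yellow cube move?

1.2

From (1.8, 5.7) to (2.0, 6.9), the yellow cube covered √(0.2² + 1.2²) ≈ 1.2 units.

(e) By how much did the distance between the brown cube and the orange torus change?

-1.2

The distance was about 3.4 in the first image and 2.2 in the second, so they moved 1.2 units closer together.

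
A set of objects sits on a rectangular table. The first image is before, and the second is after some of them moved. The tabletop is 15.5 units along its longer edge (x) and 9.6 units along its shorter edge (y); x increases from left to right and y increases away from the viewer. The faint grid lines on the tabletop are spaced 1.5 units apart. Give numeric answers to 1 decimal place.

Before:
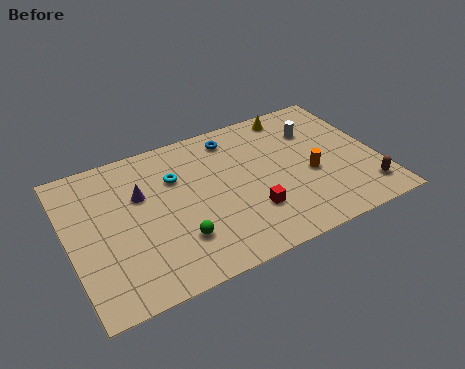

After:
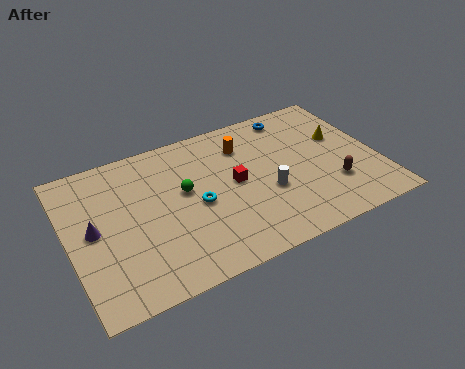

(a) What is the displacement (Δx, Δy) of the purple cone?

(-2.5, -1.3)

The purple cone was at about (3.7, 6.2) and moved to about (1.2, 4.9).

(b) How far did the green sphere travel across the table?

3.0

The green sphere moved from about (5.1, 2.6) to (5.8, 5.5), a distance of √(0.7² + 2.9²) ≈ 3.0.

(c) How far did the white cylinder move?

4.3

From (12.7, 6.9) to (9.8, 3.7), the white cylinder covered √(2.9² + 3.2²) ≈ 4.3 units.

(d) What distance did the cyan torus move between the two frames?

2.3

The cyan torus was near (5.5, 6.6) before and (6.3, 4.4) after, so it travelled √(0.8² + 2.2²) ≈ 2.3 units.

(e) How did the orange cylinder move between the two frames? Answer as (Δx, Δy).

(-2.9, 3.3)

The orange cylinder started near (12.0, 4.0) and ended near (9.1, 7.3).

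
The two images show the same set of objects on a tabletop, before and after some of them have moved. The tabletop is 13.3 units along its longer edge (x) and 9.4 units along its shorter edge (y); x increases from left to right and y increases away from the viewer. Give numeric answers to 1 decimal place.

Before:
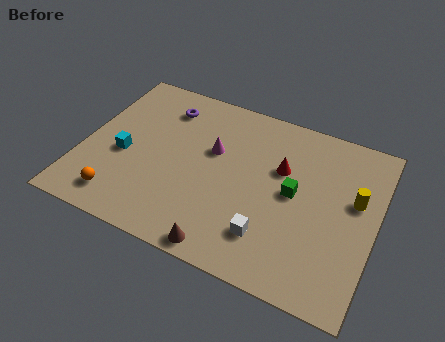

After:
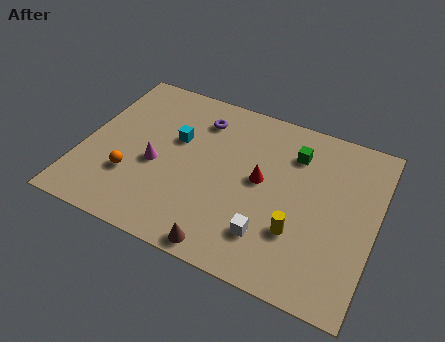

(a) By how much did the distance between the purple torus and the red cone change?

-1.9

They were about 5.8 units apart before and 3.9 after — 1.9 units closer together.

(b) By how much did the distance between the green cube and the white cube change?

+2.1

Before: roughly 2.8 units apart; after: 4.9. That's 2.1 units further apart.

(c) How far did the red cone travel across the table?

1.3

The red cone moved from about (8.9, 6.0) to (8.1, 5.0), a distance of √(0.8² + 1.0²) ≈ 1.3.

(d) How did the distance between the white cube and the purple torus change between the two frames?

-1.2

The distance was about 7.6 in the first image and 6.4 in the second, so they moved 1.2 units closer together.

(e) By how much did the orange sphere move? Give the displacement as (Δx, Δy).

(0.3, 1.4)

The orange sphere started near (2.1, 1.5) and ended near (2.4, 2.9).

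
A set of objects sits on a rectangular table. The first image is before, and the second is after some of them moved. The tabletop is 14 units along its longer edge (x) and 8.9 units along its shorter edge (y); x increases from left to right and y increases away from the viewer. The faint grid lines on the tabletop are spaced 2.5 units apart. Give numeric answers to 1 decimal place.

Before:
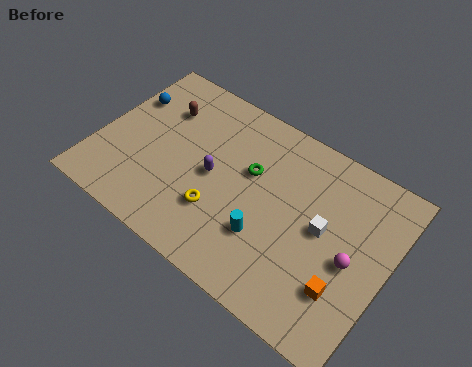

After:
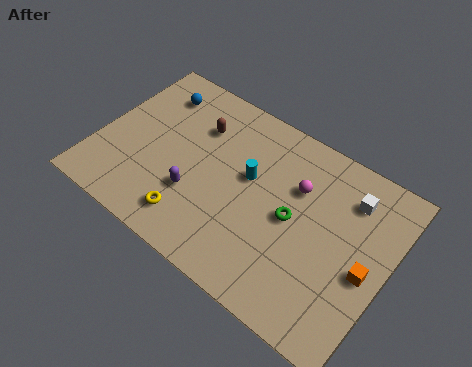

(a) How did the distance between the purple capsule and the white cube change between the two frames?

+2.6

They were about 5.3 units apart before and 7.9 after — 2.6 units further apart.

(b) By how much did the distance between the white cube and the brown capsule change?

-1.1

They were about 8.5 units apart before and 7.4 after — 1.1 units closer together.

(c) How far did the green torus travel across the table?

2.5

The green torus was near (7.2, 5.5) before and (9.5, 4.4) after, so it travelled √(2.3² + 1.1²) ≈ 2.5 units.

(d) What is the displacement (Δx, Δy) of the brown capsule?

(1.8, 0.0)

The brown capsule started near (2.6, 6.4) and ended near (4.4, 6.4).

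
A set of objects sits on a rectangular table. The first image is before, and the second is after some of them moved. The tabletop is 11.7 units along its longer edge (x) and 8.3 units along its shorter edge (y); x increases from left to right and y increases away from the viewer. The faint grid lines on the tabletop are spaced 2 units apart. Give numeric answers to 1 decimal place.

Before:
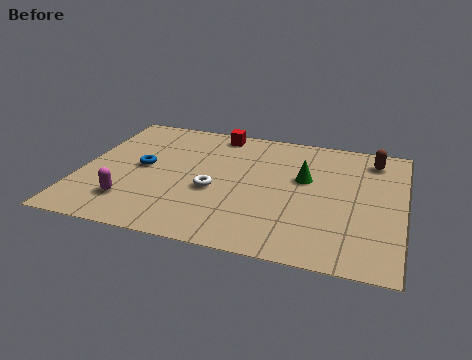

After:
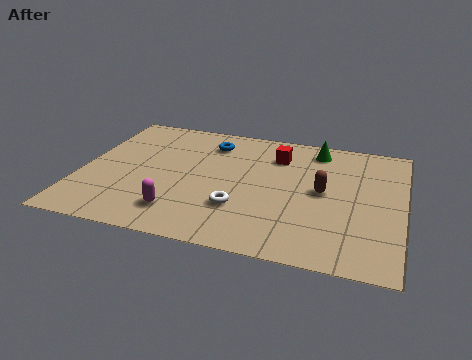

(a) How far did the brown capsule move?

3.1

From (10.5, 6.9) to (8.8, 4.3), the brown capsule covered √(1.7² + 2.6²) ≈ 3.1 units.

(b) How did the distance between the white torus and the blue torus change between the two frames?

+1.5

The distance was about 2.8 in the first image and 4.3 in the second, so they moved 1.5 units further apart.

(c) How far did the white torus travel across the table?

1.3

The white torus moved from about (4.9, 3.4) to (5.9, 2.5), a distance of √(1.0² + 0.9²) ≈ 1.3.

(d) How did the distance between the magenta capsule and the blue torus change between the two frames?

+2.5

They were about 2.4 units apart before and 4.9 after — 2.5 units further apart.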